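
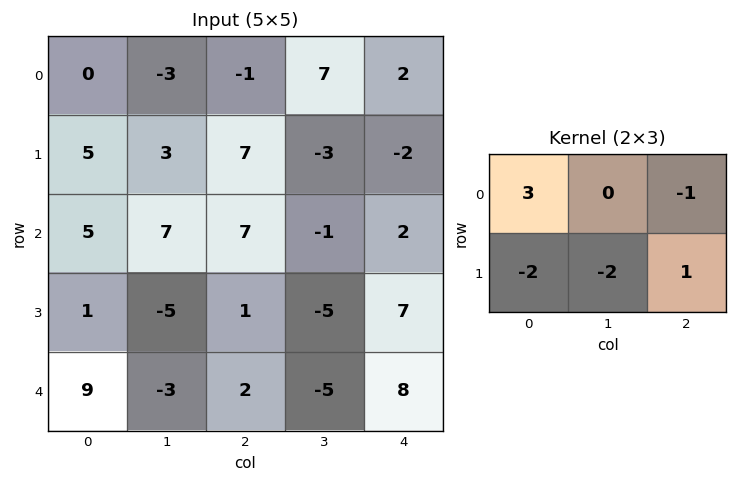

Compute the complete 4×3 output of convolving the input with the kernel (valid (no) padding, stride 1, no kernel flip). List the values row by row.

Output[0,0]: The receptive field on the input at this output position is [0 -3 -1 / 5 3 7]. Elementwise product with the kernel and sum: 0·3 + -1·-1 + 5·-2 + 3·-2 + 7·1.
Output[0,1]: The receptive field on the input at this output position is [-3 -1 7 / 3 7 -3]. Elementwise product with the kernel and sum: -3·3 + 7·-1 + 3·-2 + 7·-2 + -3·1.

-8 -39 -15
-9 -17 13
17 25 34
-8 -13 10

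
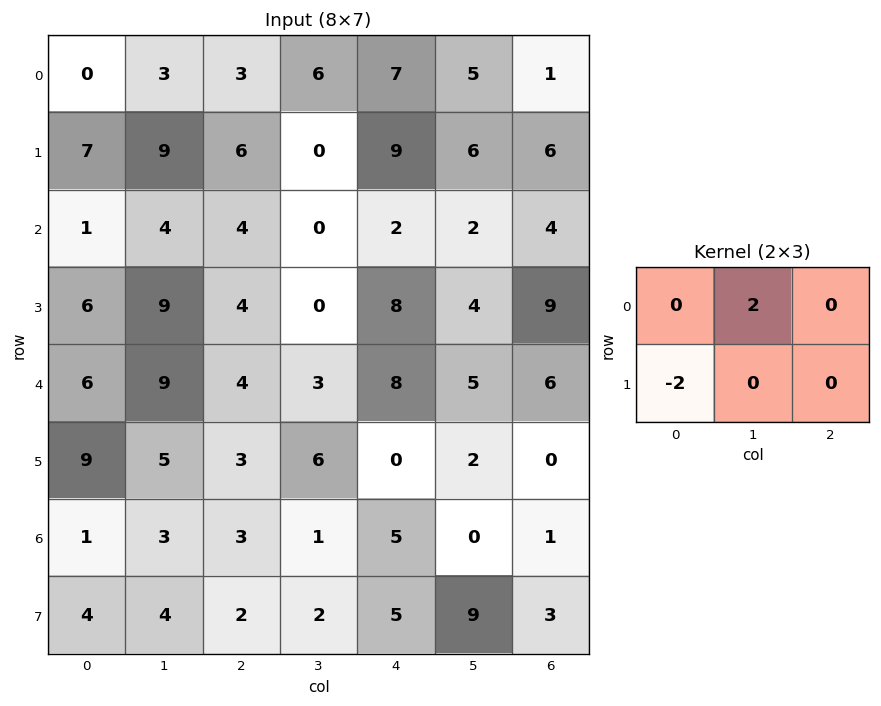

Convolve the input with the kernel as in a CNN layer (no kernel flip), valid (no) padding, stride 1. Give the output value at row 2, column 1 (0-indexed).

The receptive field on the input at this output position is [4 4 0 / 9 4 0]. Elementwise product with the kernel and sum: 4·2 + 9·-2.

-10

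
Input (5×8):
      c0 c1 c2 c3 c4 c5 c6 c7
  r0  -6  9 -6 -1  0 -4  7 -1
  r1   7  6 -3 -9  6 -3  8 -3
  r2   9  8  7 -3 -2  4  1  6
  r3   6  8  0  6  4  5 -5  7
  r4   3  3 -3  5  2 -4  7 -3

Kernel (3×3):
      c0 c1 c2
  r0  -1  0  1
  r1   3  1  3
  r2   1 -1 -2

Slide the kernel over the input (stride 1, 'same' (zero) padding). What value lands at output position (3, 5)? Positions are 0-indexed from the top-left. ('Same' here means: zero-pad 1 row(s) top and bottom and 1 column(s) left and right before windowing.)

The receptive field on the zero-padded input at this output position is [-2 4 1 / 4 5 -5 / 2 -4 7]. Elementwise product with the kernel and sum: -2·-1 + 1·1 + 4·3 + 5·1 + -5·3 + 2·1 + -4·-1 + 7·-2.

-3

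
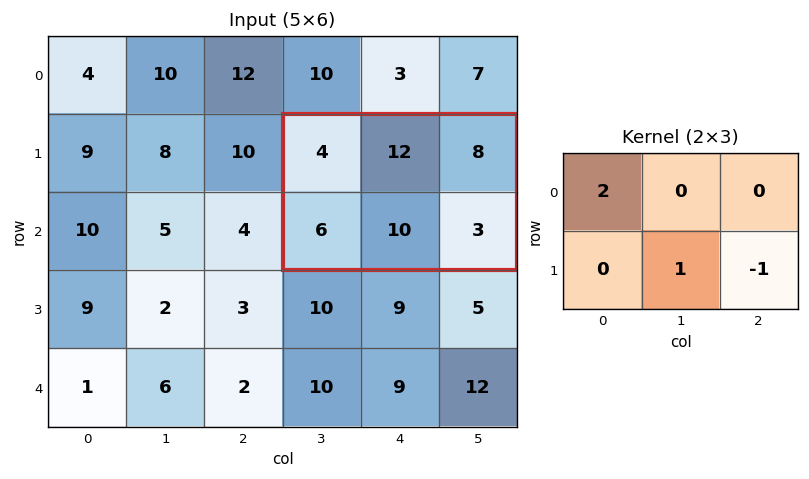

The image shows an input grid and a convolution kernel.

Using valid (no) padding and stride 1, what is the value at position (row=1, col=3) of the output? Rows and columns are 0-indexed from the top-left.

15

The receptive field on the input at this output position is [4 12 8 / 6 10 3]. Elementwise product with the kernel and sum: 4·2 + 10·1 + 3·-1.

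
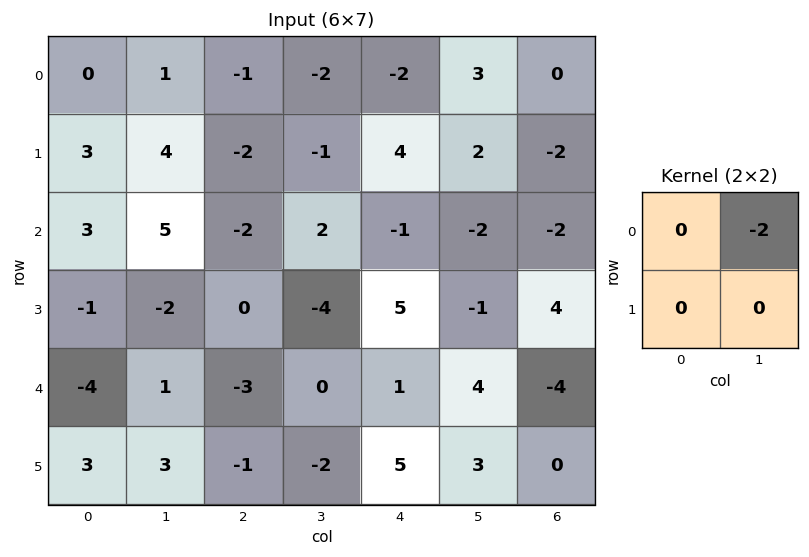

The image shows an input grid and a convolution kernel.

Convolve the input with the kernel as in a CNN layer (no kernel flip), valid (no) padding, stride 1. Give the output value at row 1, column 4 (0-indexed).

The receptive field on the input at this output position is [4 2 / -1 -2]. Elementwise product with the kernel and sum: 2·-2.

-4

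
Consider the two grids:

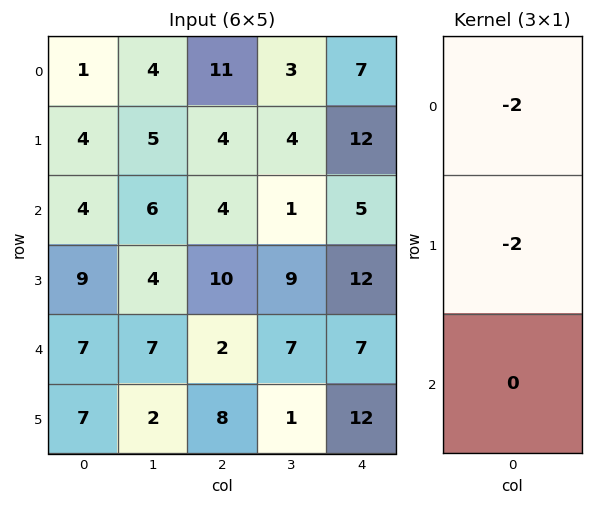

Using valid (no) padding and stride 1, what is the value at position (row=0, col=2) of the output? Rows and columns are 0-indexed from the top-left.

-30

The receptive field on the input at this output position is [11 / 4 / 4]. Elementwise product with the kernel and sum: 11·-2 + 4·-2.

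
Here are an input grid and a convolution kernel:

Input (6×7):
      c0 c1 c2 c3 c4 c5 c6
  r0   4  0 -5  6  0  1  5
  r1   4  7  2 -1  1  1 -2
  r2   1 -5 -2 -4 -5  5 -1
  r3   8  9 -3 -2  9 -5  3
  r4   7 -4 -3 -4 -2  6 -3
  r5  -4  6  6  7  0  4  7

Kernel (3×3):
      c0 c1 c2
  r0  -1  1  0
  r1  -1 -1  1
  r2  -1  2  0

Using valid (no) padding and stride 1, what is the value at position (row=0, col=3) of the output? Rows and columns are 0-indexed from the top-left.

The receptive field on the input at this output position is [6 0 1 / -1 1 1 / -4 -5 5]. Elementwise product with the kernel and sum: 6·-1 + 0·1 + -1·-1 + 1·-1 + 1·1 + -4·-1 + -5·2.

-11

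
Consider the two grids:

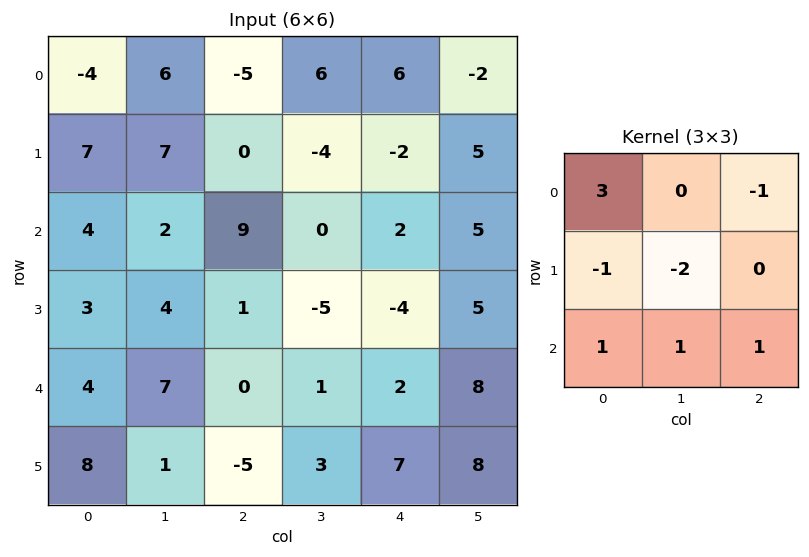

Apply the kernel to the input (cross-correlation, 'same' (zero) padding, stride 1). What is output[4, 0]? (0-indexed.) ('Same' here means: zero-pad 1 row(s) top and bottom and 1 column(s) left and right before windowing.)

-3

The receptive field on the zero-padded input at this output position is [0 3 4 / 0 4 7 / 0 8 1]. Elementwise product with the kernel and sum: 0·3 + 4·-1 + 0·-1 + 4·-2 + 0·1 + 8·1 + 1·1.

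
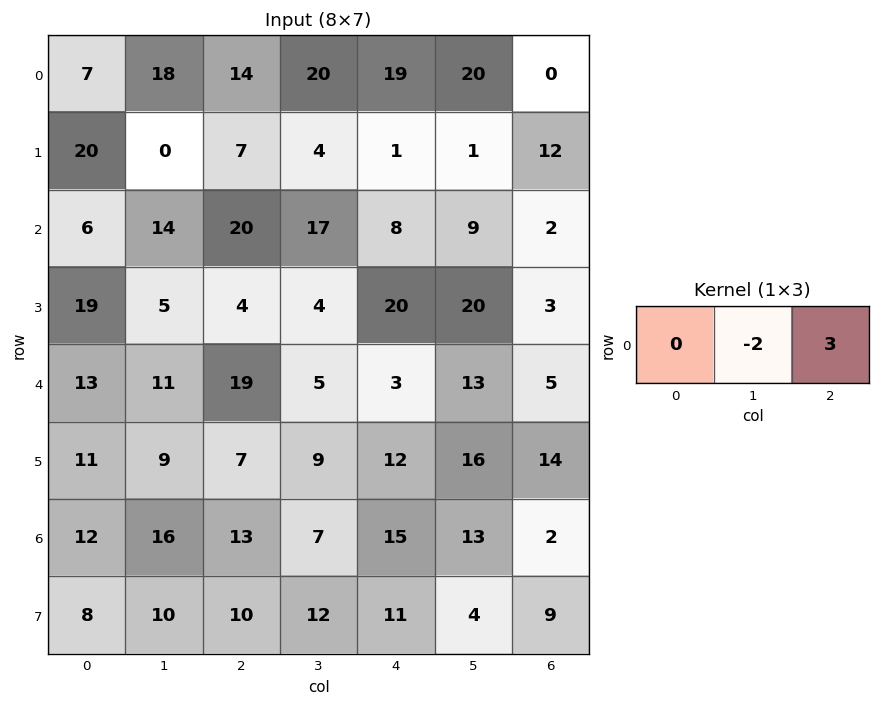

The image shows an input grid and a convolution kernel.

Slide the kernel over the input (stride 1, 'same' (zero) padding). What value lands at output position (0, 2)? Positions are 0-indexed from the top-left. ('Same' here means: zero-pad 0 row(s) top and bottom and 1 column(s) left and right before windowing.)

The receptive field on the zero-padded input at this output position is [18 14 20]. Elementwise product with the kernel and sum: 14·-2 + 20·3.

32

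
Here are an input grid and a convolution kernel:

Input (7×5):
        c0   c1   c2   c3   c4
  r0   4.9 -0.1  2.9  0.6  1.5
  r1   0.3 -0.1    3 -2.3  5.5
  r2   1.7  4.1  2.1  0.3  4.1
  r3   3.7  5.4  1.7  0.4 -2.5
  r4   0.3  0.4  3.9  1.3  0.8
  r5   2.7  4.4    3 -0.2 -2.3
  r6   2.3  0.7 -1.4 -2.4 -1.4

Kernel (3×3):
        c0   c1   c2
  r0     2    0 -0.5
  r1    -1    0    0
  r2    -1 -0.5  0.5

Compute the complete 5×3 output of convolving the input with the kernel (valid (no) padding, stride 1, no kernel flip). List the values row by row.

Output[0,0]: The receptive field on the input at this output position is [4.9 -0.1 2.9 / 0.3 -0.1 3 / 1.7 4.1 2.1]. Elementwise product with the kernel and sum: 4.9·2 + 2.9·-0.5 + 0.3·-1 + 1.7·-1 + 4.1·-0.5 + 2.1·0.5.

5.35 -5.4 1.85
-8.15 -9.2 -2
0.1 0.95 -3.7
2.85 4.2 -3.3
-7.4 -5.45 6.3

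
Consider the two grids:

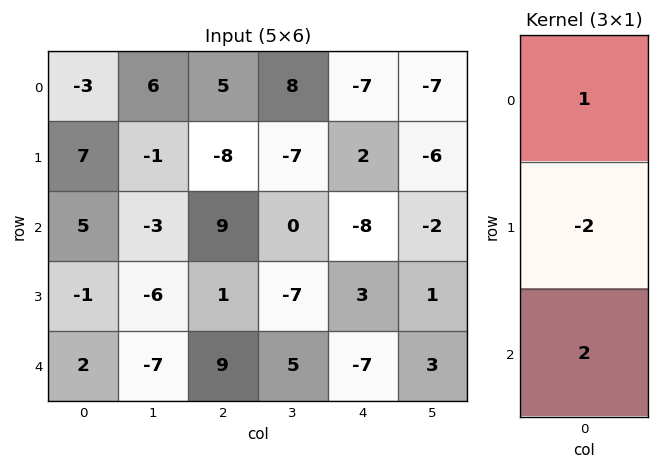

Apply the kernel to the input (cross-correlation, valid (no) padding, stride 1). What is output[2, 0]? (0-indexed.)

11

The receptive field on the input at this output position is [5 / -1 / 2]. Elementwise product with the kernel and sum: 5·1 + -1·-2 + 2·2.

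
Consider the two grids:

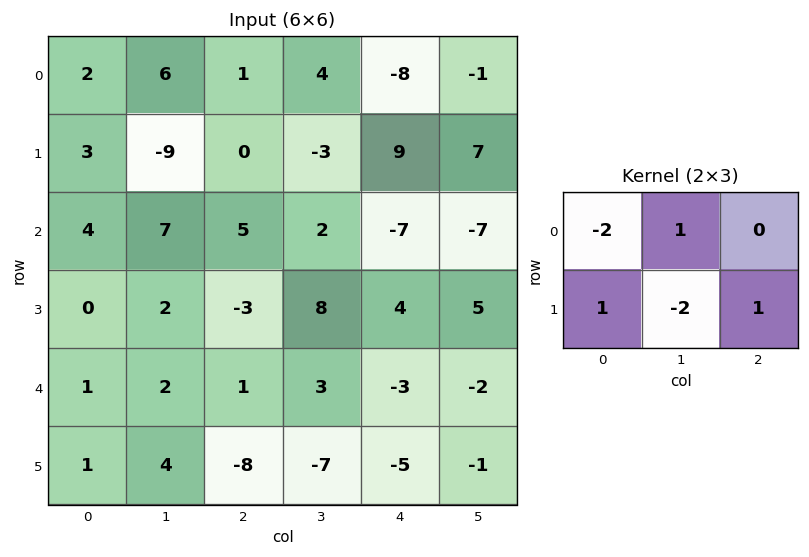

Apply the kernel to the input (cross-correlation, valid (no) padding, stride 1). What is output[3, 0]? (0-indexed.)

The receptive field on the input at this output position is [0 2 -3 / 1 2 1]. Elementwise product with the kernel and sum: 0·-2 + 2·1 + 1·1 + 2·-2 + 1·1.

0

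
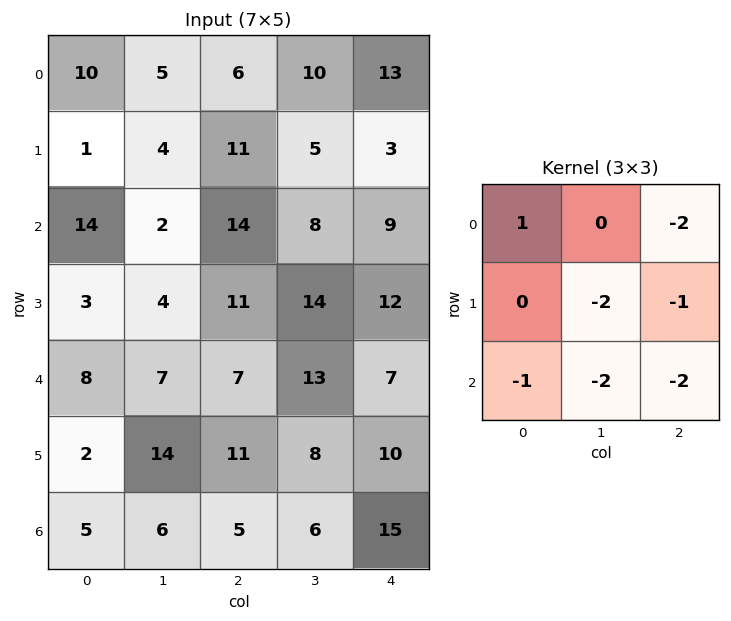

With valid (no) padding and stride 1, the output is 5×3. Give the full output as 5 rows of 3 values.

Output[0,0]: The receptive field on the input at this output position is [10 5 6 / 1 4 11 / 14 2 14]. Elementwise product with the kernel and sum: 10·1 + 6·-2 + 4·-2 + 11·-1 + 14·-1 + 2·-2 + 14·-2.
Output[0,1]: The receptive field on the input at this output position is [5 6 10 / 4 11 5 / 2 14 8]. Elementwise product with the kernel and sum: 5·1 + 10·-2 + 11·-2 + 5·-1 + 2·-1 + 14·-2 + 8·-2.

-67 -88 -81
-72 -96 -83
-69 -97 -91
-92 -103 -93
-72 -77 -80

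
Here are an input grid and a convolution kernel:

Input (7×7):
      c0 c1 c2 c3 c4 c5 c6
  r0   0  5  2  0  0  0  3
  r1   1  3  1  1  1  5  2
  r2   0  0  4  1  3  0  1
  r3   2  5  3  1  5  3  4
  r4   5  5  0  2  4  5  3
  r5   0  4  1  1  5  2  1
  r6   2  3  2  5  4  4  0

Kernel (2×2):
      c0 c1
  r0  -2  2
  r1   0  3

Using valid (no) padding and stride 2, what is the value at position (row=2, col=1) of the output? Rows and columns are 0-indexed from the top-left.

7

The receptive field on the input at this output position is [0 2 / 1 1]. Elementwise product with the kernel and sum: 0·-2 + 2·2 + 1·3.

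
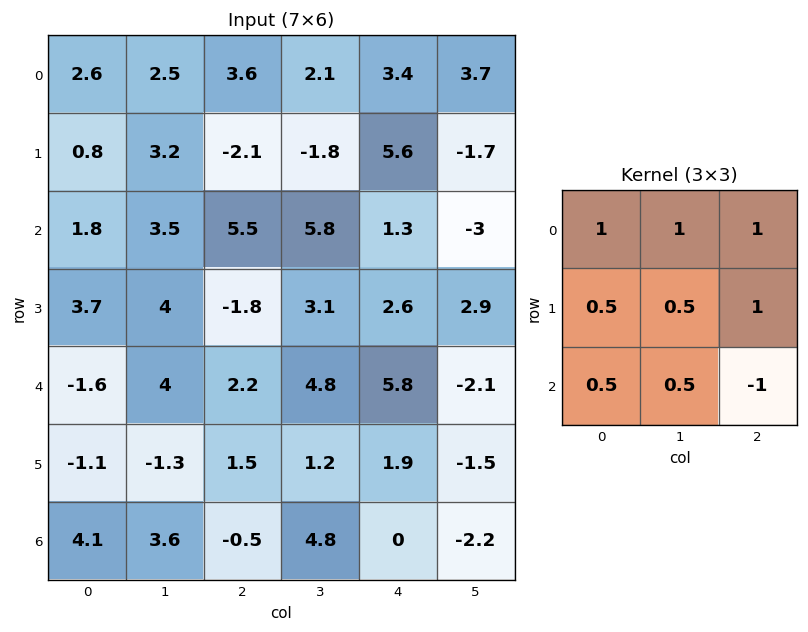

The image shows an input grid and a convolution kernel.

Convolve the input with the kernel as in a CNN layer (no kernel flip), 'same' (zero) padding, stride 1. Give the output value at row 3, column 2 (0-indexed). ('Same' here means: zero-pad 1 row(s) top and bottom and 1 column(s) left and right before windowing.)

The receptive field on the zero-padded input at this output position is [3.5 5.5 5.8 / 4 -1.8 3.1 / 4 2.2 4.8]. Elementwise product with the kernel and sum: 3.5·1 + 5.5·1 + 5.8·1 + 4·0.5 + -1.8·0.5 + 3.1·1 + 4·0.5 + 2.2·0.5 + 4.8·-1.

17.3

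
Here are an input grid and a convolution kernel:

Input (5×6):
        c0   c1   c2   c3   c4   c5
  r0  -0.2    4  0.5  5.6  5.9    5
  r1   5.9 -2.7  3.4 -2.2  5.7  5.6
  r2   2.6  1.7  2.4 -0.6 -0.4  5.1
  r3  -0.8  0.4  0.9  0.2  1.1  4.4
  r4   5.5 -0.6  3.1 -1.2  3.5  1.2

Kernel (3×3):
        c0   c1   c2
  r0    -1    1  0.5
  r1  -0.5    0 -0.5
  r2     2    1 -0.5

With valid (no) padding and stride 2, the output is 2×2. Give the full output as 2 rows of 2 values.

5.5 7.9
9.1 -0.95

Output[0,0]: The receptive field on the input at this output position is [-0.2 4 0.5 / 5.9 -2.7 3.4 / 2.6 1.7 2.4]. Elementwise product with the kernel and sum: -0.2·-1 + 4·1 + 0.5·0.5 + 5.9·-0.5 + 3.4·-0.5 + 2.6·2 + 1.7·1 + 2.4·-0.5.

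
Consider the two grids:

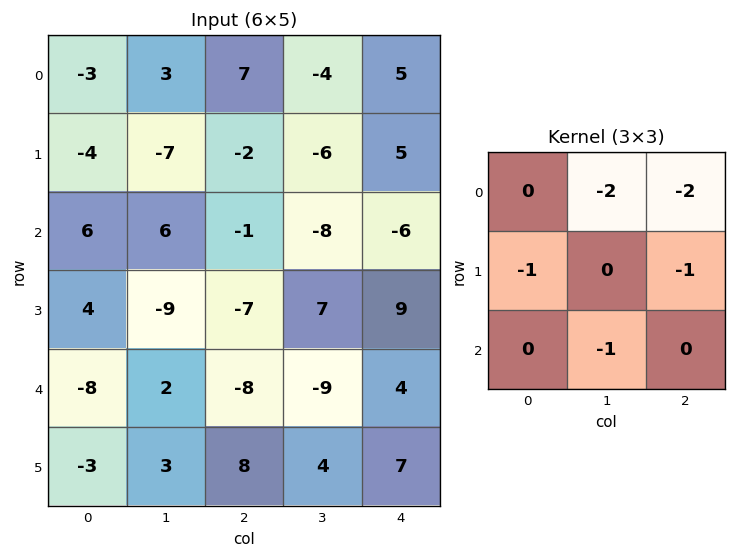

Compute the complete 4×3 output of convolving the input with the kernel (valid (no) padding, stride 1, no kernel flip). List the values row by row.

-20 8 3
22 25 2
-9 28 35
45 -1 -32

Output[0,0]: The receptive field on the input at this output position is [-3 3 7 / -4 -7 -2 / 6 6 -1]. Elementwise product with the kernel and sum: 3·-2 + 7·-2 + -4·-1 + -2·-1 + 6·-1.
Output[0,1]: The receptive field on the input at this output position is [3 7 -4 / -7 -2 -6 / 6 -1 -8]. Elementwise product with the kernel and sum: 7·-2 + -4·-2 + -7·-1 + -6·-1 + -1·-1.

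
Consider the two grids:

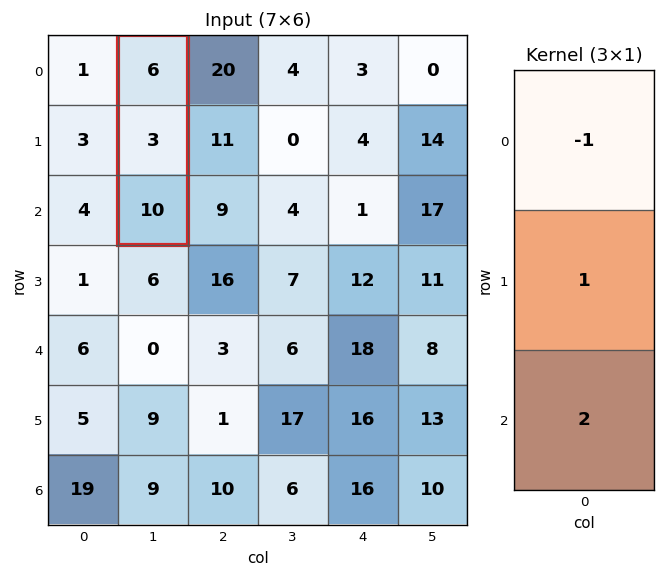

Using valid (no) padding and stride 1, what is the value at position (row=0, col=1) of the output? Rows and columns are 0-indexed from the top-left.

17

The receptive field on the input at this output position is [6 / 3 / 10]. Elementwise product with the kernel and sum: 6·-1 + 3·1 + 10·2.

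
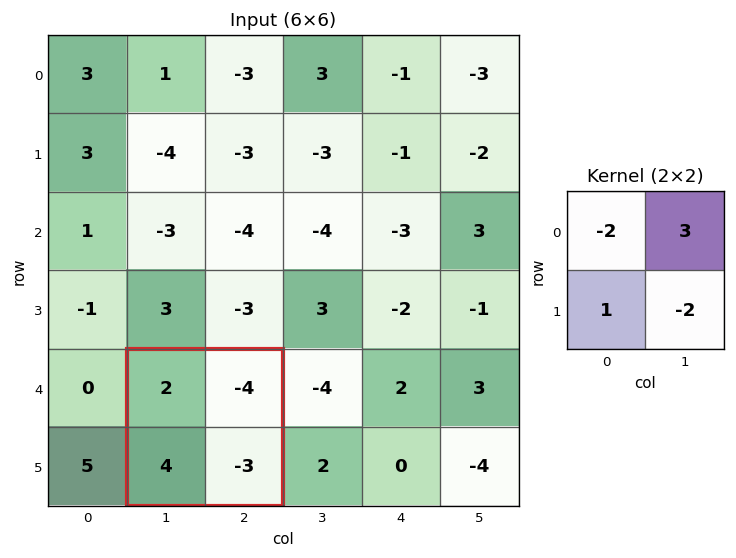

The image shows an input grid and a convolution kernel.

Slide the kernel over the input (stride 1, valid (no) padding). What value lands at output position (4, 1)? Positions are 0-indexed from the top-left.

-6

The receptive field on the input at this output position is [2 -4 / 4 -3]. Elementwise product with the kernel and sum: 2·-2 + -4·3 + 4·1 + -3·-2.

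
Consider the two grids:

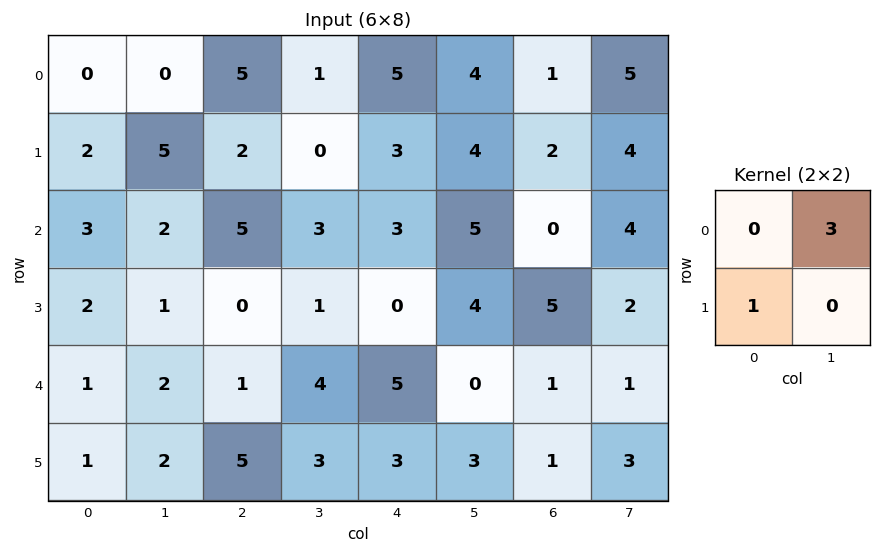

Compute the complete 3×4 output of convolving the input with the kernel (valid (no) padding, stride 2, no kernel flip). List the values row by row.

2 5 15 17
8 9 15 17
7 17 3 4

Output[0,0]: The receptive field on the input at this output position is [0 0 / 2 5]. Elementwise product with the kernel and sum: 0·3 + 2·1.
Output[0,1]: The receptive field on the input at this output position is [5 1 / 2 0]. Elementwise product with the kernel and sum: 1·3 + 2·1.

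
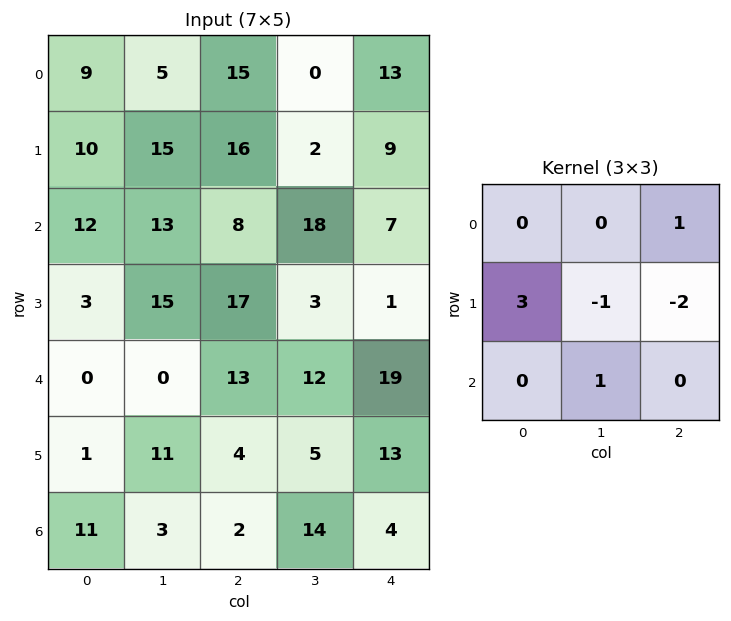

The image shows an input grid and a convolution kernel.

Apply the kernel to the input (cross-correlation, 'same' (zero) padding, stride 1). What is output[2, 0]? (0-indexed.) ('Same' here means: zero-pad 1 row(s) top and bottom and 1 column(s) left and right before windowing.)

The receptive field on the zero-padded input at this output position is [0 10 15 / 0 12 13 / 0 3 15]. Elementwise product with the kernel and sum: 15·1 + 0·3 + 12·-1 + 13·-2 + 3·1.

-20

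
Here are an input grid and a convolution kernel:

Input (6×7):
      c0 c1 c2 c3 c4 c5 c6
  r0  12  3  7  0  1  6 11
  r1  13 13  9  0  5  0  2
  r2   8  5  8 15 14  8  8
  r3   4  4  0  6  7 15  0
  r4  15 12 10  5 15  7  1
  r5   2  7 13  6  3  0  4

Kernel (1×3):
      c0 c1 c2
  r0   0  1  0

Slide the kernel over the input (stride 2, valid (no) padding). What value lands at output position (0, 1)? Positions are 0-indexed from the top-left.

The receptive field on the input at this output position is [7 0 1]. Elementwise product with the kernel and sum: 0·1.

0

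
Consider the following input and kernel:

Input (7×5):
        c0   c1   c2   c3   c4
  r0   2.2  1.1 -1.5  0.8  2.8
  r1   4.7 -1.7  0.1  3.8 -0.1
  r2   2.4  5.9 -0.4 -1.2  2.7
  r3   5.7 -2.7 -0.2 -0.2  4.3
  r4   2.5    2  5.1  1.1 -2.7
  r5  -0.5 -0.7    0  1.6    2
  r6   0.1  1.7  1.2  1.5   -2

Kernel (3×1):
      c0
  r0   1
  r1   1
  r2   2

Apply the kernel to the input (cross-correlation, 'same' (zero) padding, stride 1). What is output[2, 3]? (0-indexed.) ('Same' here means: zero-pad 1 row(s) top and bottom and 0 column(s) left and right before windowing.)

The receptive field on the zero-padded input at this output position is [3.8 / -1.2 / -0.2]. Elementwise product with the kernel and sum: 3.8·1 + -1.2·1 + -0.2·2.

2.2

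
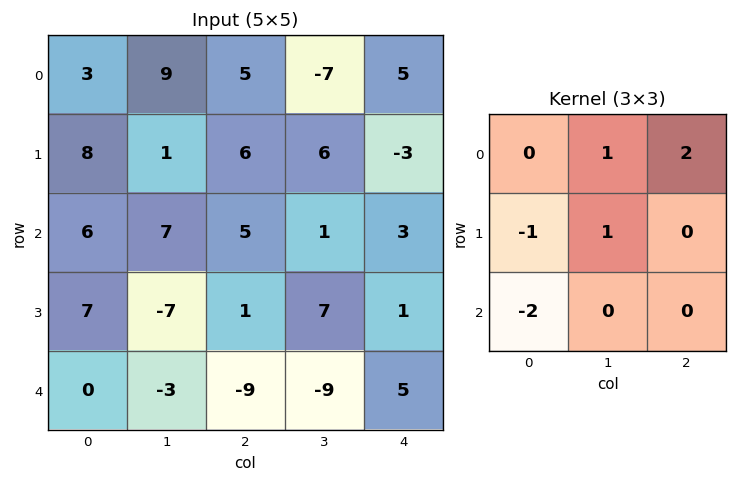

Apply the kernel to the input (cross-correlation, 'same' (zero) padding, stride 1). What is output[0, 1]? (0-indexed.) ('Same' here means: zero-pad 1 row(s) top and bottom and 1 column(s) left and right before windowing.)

-10

The receptive field on the zero-padded input at this output position is [0 0 0 / 3 9 5 / 8 1 6]. Elementwise product with the kernel and sum: 0·1 + 0·2 + 3·-1 + 9·1 + 8·-2.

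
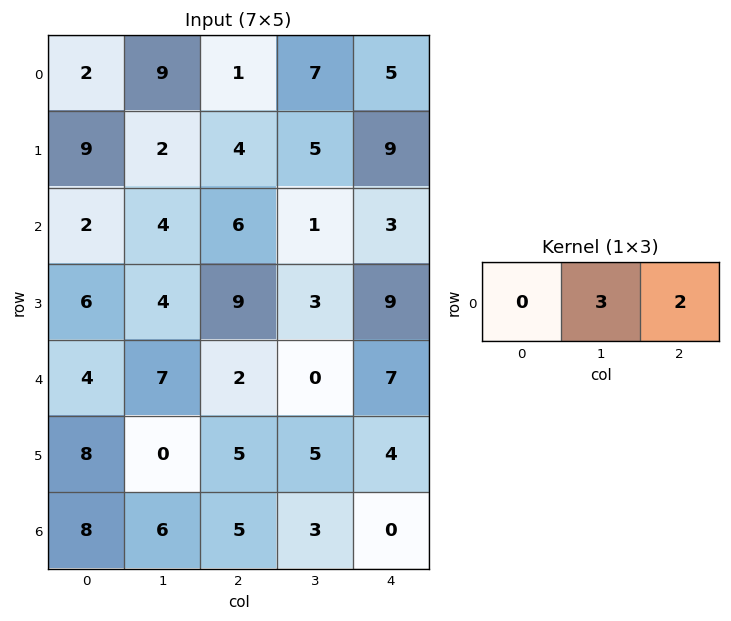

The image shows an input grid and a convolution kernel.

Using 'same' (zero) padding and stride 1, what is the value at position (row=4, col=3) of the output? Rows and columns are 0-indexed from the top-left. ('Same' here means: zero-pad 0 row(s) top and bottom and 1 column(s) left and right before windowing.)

14

The receptive field on the zero-padded input at this output position is [2 0 7]. Elementwise product with the kernel and sum: 0·3 + 7·2.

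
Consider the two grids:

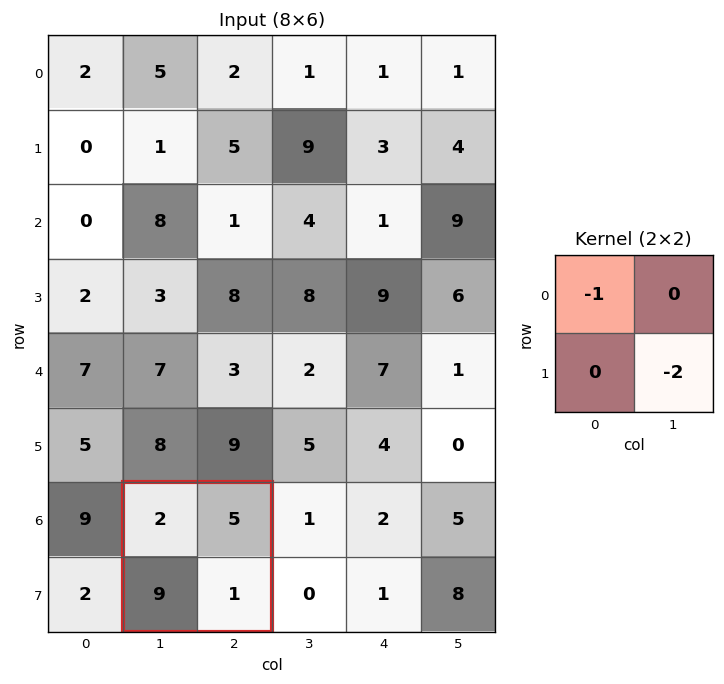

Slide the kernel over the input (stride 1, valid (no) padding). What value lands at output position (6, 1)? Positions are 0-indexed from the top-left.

-4

The receptive field on the input at this output position is [2 5 / 9 1]. Elementwise product with the kernel and sum: 2·-1 + 1·-2.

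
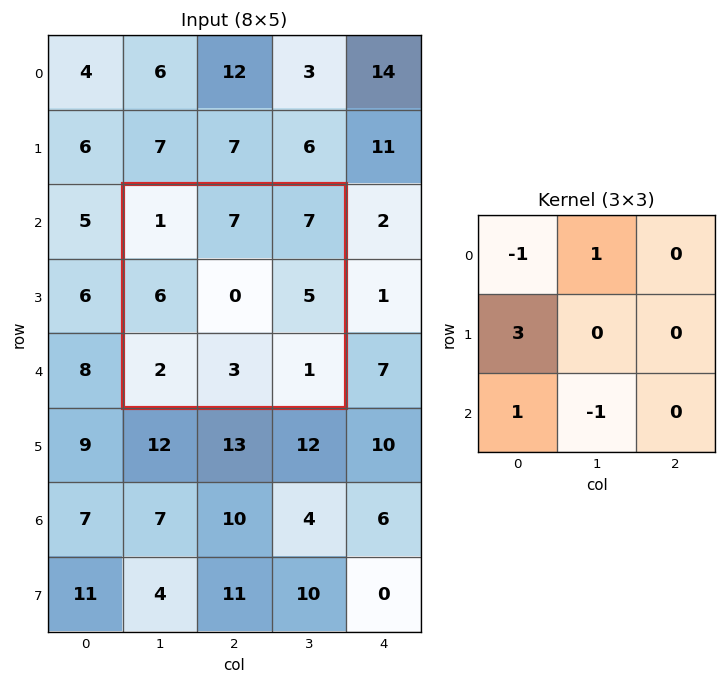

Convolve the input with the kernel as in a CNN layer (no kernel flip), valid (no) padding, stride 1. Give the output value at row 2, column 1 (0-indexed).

The receptive field on the input at this output position is [1 7 7 / 6 0 5 / 2 3 1]. Elementwise product with the kernel and sum: 1·-1 + 7·1 + 6·3 + 2·1 + 3·-1.

23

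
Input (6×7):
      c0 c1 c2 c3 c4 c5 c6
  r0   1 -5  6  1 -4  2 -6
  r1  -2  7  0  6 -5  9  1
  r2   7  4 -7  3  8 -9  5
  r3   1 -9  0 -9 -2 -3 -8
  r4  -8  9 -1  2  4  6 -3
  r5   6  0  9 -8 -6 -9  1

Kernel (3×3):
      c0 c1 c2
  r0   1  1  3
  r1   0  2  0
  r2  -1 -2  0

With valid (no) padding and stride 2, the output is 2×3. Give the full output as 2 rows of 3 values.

13 8 8
-38 -1 -8

Output[0,0]: The receptive field on the input at this output position is [1 -5 6 / -2 7 0 / 7 4 -7]. Elementwise product with the kernel and sum: 1·1 + -5·1 + 6·3 + 7·2 + 7·-1 + 4·-2.
Output[0,1]: The receptive field on the input at this output position is [6 1 -4 / 0 6 -5 / -7 3 8]. Elementwise product with the kernel and sum: 6·1 + 1·1 + -4·3 + 6·2 + -7·-1 + 3·-2.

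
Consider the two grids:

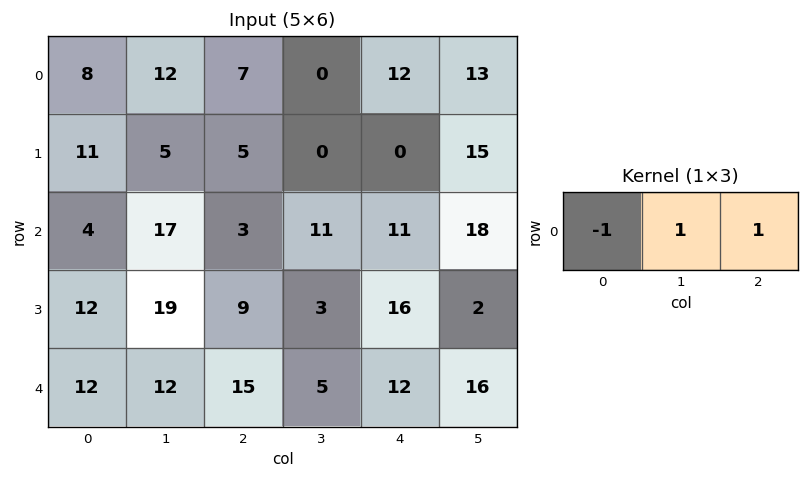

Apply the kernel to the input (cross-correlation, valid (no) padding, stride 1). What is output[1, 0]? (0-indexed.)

-1

The receptive field on the input at this output position is [11 5 5]. Elementwise product with the kernel and sum: 11·-1 + 5·1 + 5·1.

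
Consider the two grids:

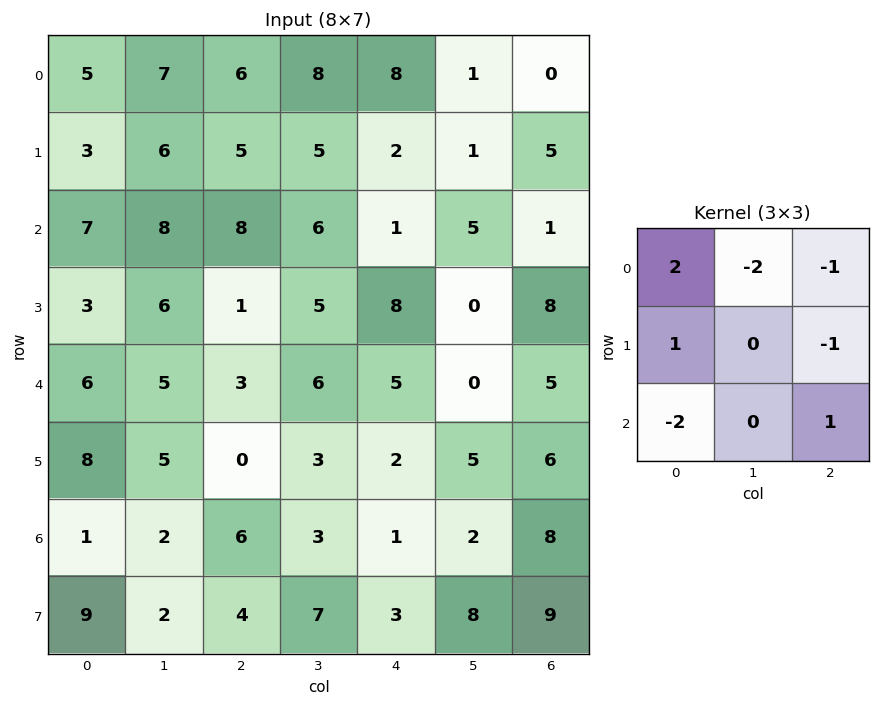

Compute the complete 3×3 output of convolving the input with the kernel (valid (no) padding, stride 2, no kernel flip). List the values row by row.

Output[0,0]: The receptive field on the input at this output position is [5 7 6 / 3 6 5 / 7 8 8]. Elementwise product with the kernel and sum: 5·2 + 7·-2 + 6·-1 + 3·1 + 5·-1 + 7·-2 + 8·1.

-18 -24 10
-17 -5 -14
11 -24 7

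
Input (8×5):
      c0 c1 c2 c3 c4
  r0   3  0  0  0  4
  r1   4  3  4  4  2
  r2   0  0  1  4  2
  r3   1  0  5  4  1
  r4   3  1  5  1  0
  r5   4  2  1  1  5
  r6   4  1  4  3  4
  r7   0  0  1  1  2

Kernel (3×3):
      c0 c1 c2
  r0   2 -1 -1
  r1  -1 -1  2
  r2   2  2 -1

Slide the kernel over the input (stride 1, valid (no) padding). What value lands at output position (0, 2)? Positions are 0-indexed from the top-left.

0

The receptive field on the input at this output position is [0 0 4 / 4 4 2 / 1 4 2]. Elementwise product with the kernel and sum: 0·2 + 0·-1 + 4·-1 + 4·-1 + 4·-1 + 2·2 + 1·2 + 4·2 + 2·-1.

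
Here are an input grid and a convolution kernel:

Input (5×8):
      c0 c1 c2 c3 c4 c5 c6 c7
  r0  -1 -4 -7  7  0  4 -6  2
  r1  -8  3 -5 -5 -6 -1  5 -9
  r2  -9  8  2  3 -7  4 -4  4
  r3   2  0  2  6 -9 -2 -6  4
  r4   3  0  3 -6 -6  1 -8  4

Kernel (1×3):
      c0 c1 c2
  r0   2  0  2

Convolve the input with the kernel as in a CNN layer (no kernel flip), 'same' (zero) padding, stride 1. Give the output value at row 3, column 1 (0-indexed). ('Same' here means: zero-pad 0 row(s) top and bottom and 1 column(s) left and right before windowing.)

8

The receptive field on the zero-padded input at this output position is [2 0 2]. Elementwise product with the kernel and sum: 2·2 + 2·2.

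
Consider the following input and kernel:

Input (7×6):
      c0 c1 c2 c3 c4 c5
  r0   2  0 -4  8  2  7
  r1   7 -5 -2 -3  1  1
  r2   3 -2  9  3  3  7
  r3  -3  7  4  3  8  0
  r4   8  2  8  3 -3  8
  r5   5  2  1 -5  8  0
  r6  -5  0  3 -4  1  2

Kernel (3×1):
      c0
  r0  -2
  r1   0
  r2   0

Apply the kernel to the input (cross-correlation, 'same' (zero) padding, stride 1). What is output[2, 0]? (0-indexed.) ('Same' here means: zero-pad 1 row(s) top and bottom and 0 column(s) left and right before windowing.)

-14

The receptive field on the zero-padded input at this output position is [7 / 3 / -3]. Elementwise product with the kernel and sum: 7·-2.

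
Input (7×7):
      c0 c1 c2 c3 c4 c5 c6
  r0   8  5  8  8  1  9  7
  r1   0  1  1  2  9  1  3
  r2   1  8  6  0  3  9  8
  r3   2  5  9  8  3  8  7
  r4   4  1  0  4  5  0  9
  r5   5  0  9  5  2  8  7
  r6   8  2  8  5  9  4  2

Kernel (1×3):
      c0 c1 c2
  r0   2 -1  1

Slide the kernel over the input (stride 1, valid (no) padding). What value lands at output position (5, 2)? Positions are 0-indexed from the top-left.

15

The receptive field on the input at this output position is [9 5 2]. Elementwise product with the kernel and sum: 9·2 + 5·-1 + 2·1.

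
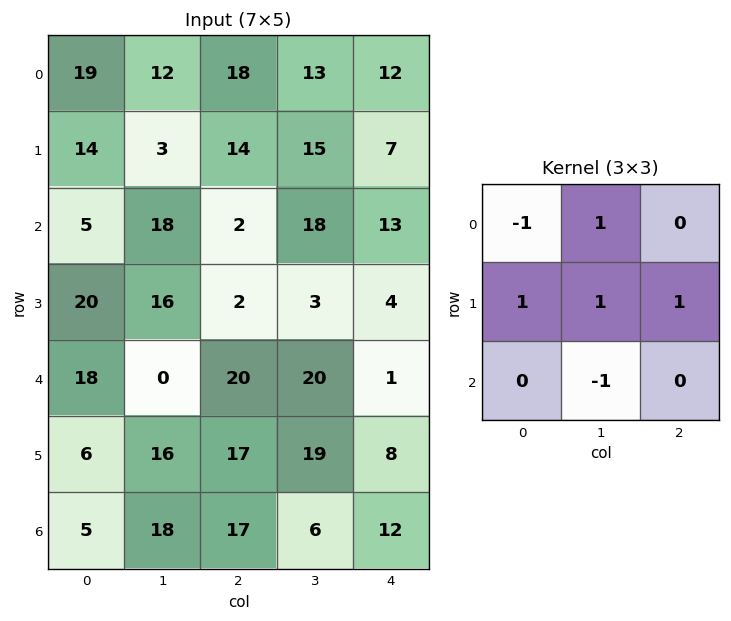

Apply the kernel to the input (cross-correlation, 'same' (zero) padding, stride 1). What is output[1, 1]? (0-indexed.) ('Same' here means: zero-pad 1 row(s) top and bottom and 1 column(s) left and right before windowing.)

6

The receptive field on the zero-padded input at this output position is [19 12 18 / 14 3 14 / 5 18 2]. Elementwise product with the kernel and sum: 19·-1 + 12·1 + 14·1 + 3·1 + 14·1 + 18·-1.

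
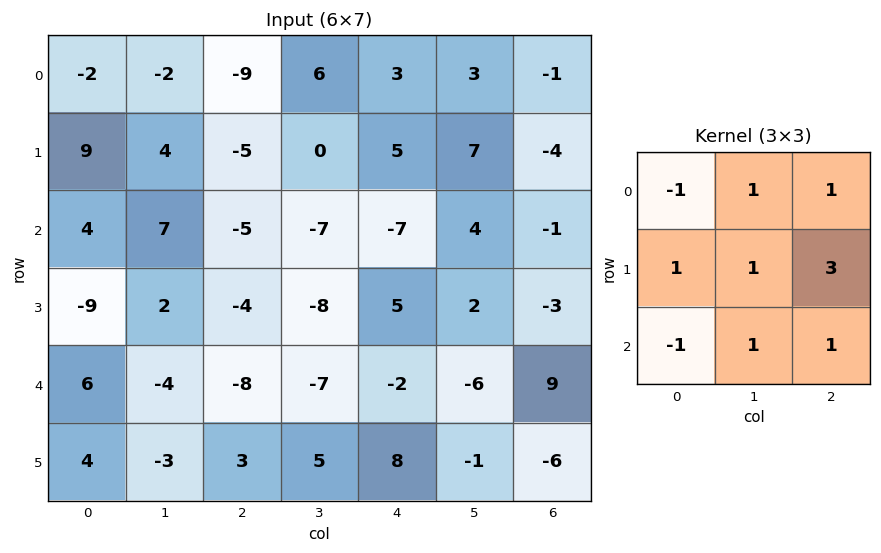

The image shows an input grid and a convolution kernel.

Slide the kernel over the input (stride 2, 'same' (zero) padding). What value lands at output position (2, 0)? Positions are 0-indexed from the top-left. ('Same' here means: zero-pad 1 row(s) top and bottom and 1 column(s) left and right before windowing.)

-12

The receptive field on the zero-padded input at this output position is [0 -9 2 / 0 6 -4 / 0 4 -3]. Elementwise product with the kernel and sum: 0·-1 + -9·1 + 2·1 + 0·1 + 6·1 + -4·3 + 0·-1 + 4·1 + -3·1.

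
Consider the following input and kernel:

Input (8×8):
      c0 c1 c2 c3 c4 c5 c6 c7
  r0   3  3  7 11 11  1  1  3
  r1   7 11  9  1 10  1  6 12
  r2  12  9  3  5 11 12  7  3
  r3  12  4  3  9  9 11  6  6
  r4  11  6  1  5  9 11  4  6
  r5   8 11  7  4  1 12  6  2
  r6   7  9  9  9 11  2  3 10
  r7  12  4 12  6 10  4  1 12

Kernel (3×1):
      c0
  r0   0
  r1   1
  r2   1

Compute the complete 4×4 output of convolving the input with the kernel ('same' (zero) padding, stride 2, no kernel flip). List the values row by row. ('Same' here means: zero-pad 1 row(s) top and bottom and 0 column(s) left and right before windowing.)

10 16 21 7
24 6 20 13
19 8 10 10
19 21 21 4

Output[0,0]: The receptive field on the zero-padded input at this output position is [0 / 3 / 7]. Elementwise product with the kernel and sum: 3·1 + 7·1.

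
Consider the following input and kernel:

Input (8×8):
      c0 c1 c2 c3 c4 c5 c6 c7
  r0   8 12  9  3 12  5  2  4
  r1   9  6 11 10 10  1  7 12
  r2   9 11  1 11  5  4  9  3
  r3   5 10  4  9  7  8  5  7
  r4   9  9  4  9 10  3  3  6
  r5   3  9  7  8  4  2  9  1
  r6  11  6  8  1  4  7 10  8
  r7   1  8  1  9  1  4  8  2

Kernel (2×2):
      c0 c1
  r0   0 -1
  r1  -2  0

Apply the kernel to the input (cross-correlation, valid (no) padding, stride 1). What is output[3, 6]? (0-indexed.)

-13

The receptive field on the input at this output position is [5 7 / 3 6]. Elementwise product with the kernel and sum: 7·-1 + 3·-2.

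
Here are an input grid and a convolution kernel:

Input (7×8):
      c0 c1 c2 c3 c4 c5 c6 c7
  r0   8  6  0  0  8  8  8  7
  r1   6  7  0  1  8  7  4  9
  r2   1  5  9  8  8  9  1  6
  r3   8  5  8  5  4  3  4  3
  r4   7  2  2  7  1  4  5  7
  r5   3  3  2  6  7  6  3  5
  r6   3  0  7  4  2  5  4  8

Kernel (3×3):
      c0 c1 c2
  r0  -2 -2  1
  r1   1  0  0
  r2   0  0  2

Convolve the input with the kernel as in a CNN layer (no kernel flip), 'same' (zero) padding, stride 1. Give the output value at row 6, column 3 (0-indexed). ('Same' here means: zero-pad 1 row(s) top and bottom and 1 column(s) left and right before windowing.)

The receptive field on the zero-padded input at this output position is [2 6 7 / 7 4 2 / 0 0 0]. Elementwise product with the kernel and sum: 2·-2 + 6·-2 + 7·1 + 7·1 + 0·2.

-2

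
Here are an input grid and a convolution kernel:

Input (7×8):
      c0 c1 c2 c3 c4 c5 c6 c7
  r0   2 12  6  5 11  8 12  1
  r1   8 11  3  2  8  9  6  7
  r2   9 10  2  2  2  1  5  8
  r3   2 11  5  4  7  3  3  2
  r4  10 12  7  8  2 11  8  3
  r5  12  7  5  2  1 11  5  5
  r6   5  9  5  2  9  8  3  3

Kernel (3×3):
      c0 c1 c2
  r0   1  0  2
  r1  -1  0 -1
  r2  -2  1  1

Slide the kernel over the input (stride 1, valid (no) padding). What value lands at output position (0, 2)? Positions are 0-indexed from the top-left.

The receptive field on the input at this output position is [6 5 11 / 3 2 8 / 2 2 2]. Elementwise product with the kernel and sum: 6·1 + 11·2 + 3·-1 + 8·-1 + 2·-2 + 2·1 + 2·1.

17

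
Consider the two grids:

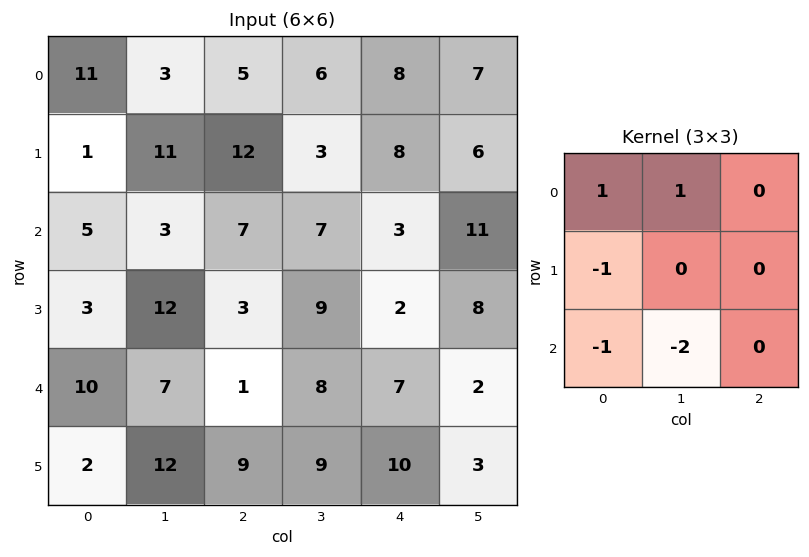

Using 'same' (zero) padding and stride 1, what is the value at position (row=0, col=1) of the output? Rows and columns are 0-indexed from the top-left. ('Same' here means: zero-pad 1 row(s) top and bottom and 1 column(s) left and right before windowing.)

-34

The receptive field on the zero-padded input at this output position is [0 0 0 / 11 3 5 / 1 11 12]. Elementwise product with the kernel and sum: 0·1 + 0·1 + 11·-1 + 1·-1 + 11·-2.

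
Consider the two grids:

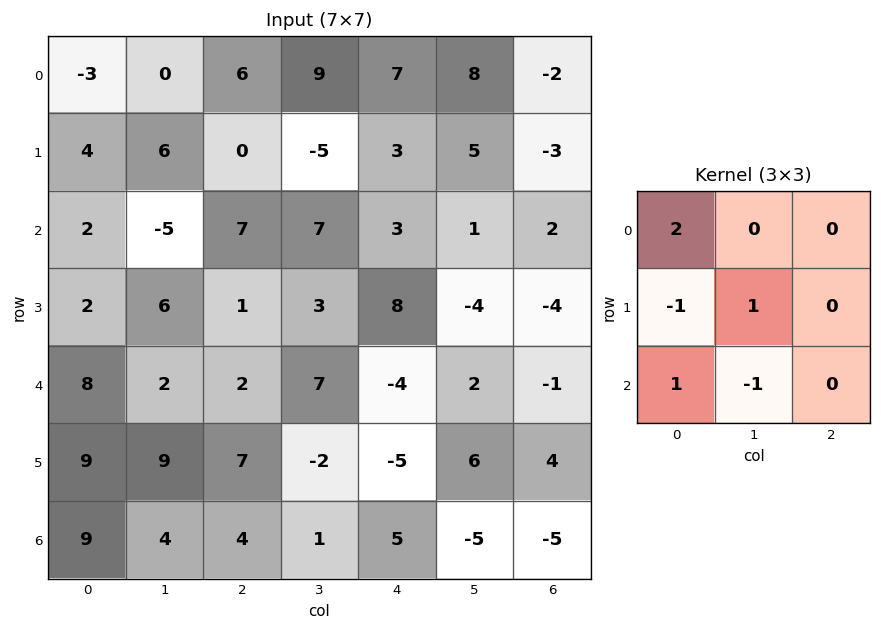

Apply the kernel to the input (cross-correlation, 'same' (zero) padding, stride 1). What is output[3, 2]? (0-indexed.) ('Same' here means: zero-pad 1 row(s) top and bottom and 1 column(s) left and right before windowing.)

The receptive field on the zero-padded input at this output position is [-5 7 7 / 6 1 3 / 2 2 7]. Elementwise product with the kernel and sum: -5·2 + 6·-1 + 1·1 + 2·1 + 2·-1.

-15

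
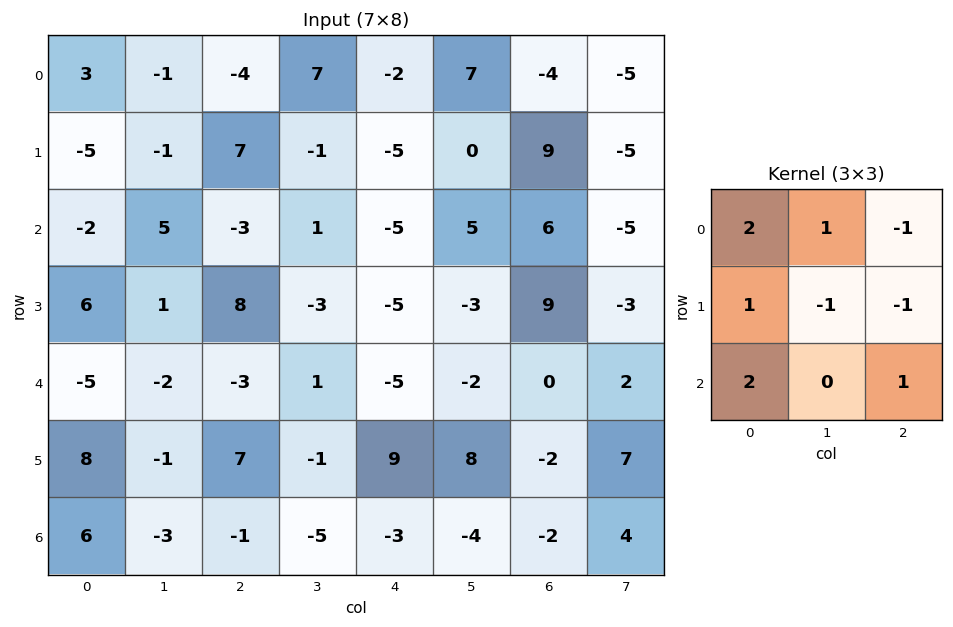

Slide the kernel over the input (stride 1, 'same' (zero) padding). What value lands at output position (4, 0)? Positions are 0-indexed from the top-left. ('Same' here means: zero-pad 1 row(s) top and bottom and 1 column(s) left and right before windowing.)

11

The receptive field on the zero-padded input at this output position is [0 6 1 / 0 -5 -2 / 0 8 -1]. Elementwise product with the kernel and sum: 0·2 + 6·1 + 1·-1 + 0·1 + -5·-1 + -2·-1 + 0·2 + -1·1.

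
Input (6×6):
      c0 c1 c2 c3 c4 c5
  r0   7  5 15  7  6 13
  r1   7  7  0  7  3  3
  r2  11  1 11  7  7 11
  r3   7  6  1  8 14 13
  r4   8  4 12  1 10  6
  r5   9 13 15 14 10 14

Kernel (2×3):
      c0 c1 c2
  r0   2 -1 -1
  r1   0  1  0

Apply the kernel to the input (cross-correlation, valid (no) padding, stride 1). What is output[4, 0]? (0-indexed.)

The receptive field on the input at this output position is [8 4 12 / 9 13 15]. Elementwise product with the kernel and sum: 8·2 + 4·-1 + 12·-1 + 13·1.

13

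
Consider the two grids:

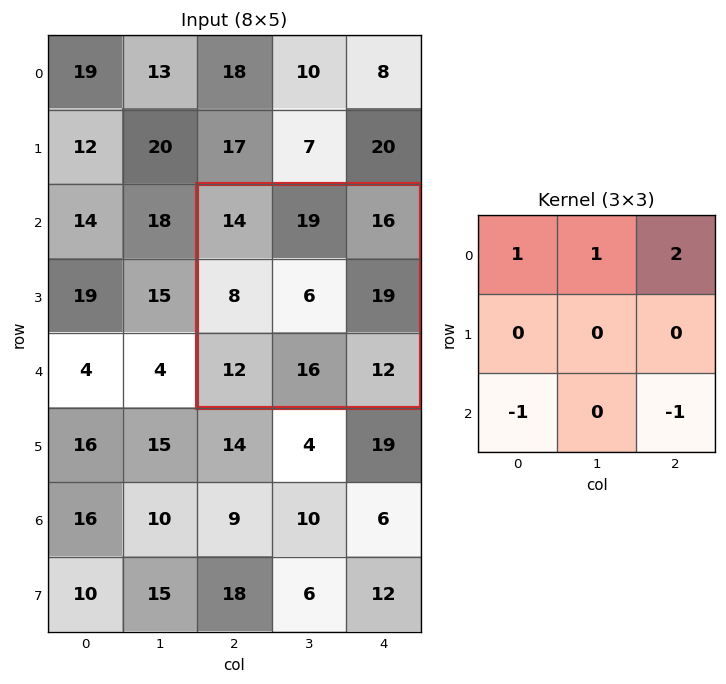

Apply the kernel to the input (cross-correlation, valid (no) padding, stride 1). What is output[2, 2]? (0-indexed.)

The receptive field on the input at this output position is [14 19 16 / 8 6 19 / 12 16 12]. Elementwise product with the kernel and sum: 14·1 + 19·1 + 16·2 + 12·-1 + 12·-1.

41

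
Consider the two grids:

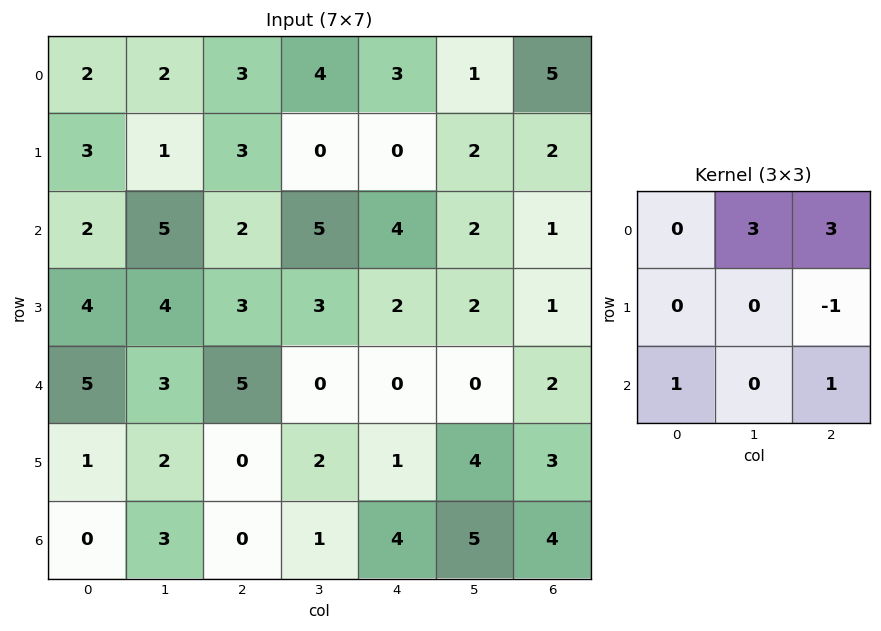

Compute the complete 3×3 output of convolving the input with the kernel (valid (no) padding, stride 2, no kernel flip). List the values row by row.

Output[0,0]: The receptive field on the input at this output position is [2 2 3 / 3 1 3 / 2 5 2]. Elementwise product with the kernel and sum: 2·3 + 3·3 + 3·-1 + 2·1 + 2·1.
Output[0,1]: The receptive field on the input at this output position is [3 4 3 / 3 0 0 / 2 5 4]. Elementwise product with the kernel and sum: 4·3 + 3·3 + 0·-1 + 2·1 + 4·1.

16 27 21
28 30 10
24 3 11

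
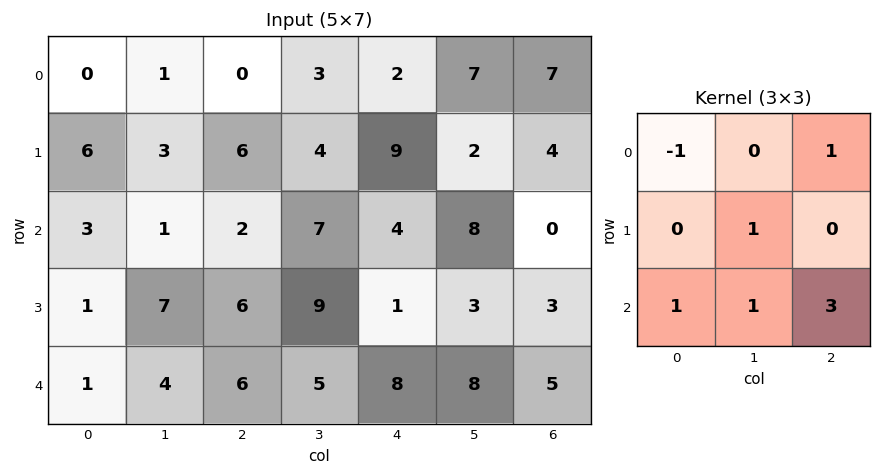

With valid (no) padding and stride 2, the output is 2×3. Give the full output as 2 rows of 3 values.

Output[0,0]: The receptive field on the input at this output position is [0 1 0 / 6 3 6 / 3 1 2]. Elementwise product with the kernel and sum: 0·-1 + 0·1 + 3·1 + 3·1 + 1·1 + 2·3.

13 27 19
29 46 30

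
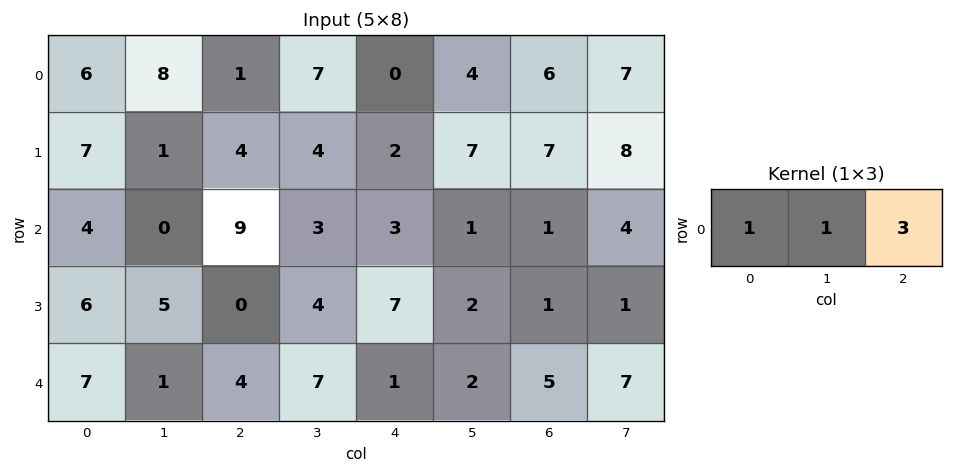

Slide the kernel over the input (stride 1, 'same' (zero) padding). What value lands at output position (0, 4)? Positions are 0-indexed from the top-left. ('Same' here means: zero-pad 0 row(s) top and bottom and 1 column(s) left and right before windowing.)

The receptive field on the zero-padded input at this output position is [7 0 4]. Elementwise product with the kernel and sum: 7·1 + 0·1 + 4·3.

19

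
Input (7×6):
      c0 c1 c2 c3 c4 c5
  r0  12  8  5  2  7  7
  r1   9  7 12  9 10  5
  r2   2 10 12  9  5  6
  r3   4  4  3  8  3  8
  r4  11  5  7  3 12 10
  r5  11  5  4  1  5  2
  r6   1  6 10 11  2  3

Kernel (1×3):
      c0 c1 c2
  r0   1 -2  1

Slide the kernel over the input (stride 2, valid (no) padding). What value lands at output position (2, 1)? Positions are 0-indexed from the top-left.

13

The receptive field on the input at this output position is [7 3 12]. Elementwise product with the kernel and sum: 7·1 + 3·-2 + 12·1.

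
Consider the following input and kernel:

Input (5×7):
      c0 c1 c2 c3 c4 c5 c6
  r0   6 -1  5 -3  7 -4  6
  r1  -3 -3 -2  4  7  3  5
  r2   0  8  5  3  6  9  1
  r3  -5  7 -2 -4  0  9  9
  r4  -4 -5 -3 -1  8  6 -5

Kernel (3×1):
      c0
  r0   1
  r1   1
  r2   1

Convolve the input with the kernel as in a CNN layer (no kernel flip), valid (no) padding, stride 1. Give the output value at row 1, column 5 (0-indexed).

The receptive field on the input at this output position is [3 / 9 / 9]. Elementwise product with the kernel and sum: 3·1 + 9·1 + 9·1.

21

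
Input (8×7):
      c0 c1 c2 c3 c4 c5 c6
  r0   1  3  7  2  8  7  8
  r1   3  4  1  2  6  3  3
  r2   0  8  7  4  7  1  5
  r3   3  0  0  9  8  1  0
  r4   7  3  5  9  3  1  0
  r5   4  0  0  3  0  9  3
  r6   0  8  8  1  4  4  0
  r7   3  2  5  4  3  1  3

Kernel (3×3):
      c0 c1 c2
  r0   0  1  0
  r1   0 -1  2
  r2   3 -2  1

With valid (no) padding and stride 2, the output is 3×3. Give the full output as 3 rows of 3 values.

Output[0,0]: The receptive field on the input at this output position is [1 3 7 / 3 4 1 / 0 8 7]. Elementwise product with the kernel and sum: 3·1 + 4·-1 + 1·2 + 0·3 + 8·-2 + 7·1.

-8 32 34
28 11 7
-5 32 2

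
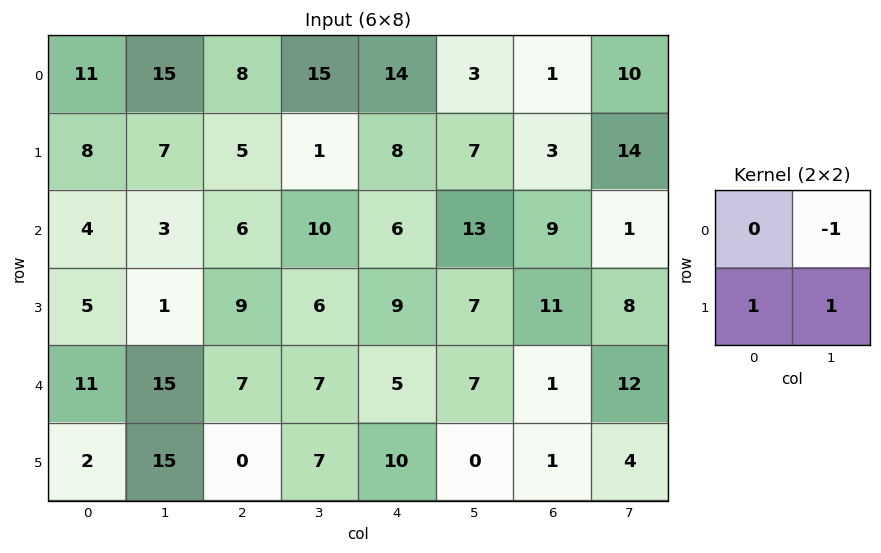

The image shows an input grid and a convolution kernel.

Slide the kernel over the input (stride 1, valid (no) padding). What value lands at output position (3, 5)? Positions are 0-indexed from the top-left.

-3

The receptive field on the input at this output position is [7 11 / 7 1]. Elementwise product with the kernel and sum: 11·-1 + 7·1 + 1·1.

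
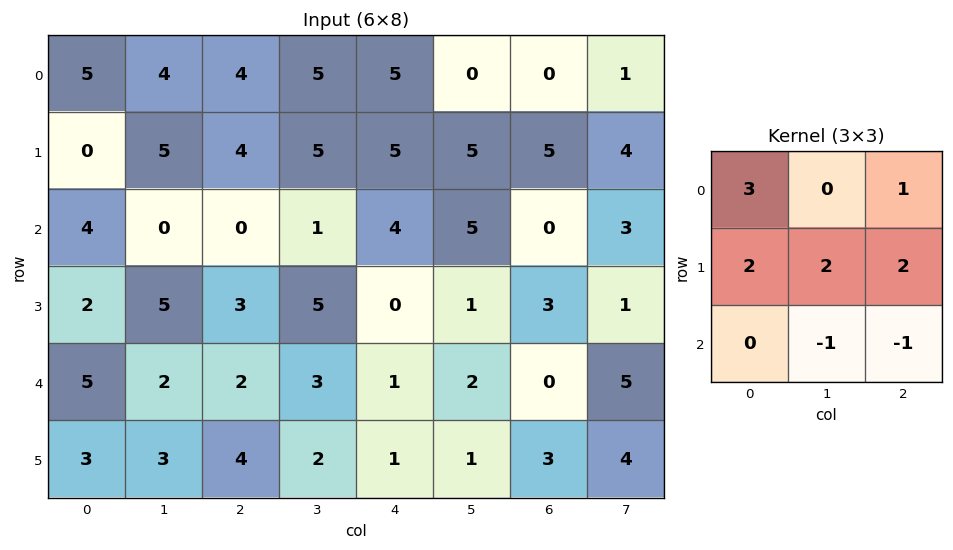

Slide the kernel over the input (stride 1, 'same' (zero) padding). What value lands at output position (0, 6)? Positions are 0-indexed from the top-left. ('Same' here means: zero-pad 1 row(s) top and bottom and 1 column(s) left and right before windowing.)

The receptive field on the zero-padded input at this output position is [0 0 0 / 0 0 1 / 5 5 4]. Elementwise product with the kernel and sum: 0·3 + 0·1 + 0·2 + 0·2 + 1·2 + 5·-1 + 4·-1.

-7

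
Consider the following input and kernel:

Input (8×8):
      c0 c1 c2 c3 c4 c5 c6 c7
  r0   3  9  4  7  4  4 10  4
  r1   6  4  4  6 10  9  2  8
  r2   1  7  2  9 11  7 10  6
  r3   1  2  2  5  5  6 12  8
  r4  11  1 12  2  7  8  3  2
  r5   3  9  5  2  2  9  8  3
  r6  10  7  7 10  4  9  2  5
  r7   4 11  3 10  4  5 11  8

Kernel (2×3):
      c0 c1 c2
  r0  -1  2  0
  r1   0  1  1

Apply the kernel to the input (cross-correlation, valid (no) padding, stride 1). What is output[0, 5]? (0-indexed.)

26

The receptive field on the input at this output position is [4 10 4 / 9 2 8]. Elementwise product with the kernel and sum: 4·-1 + 10·2 + 2·1 + 8·1.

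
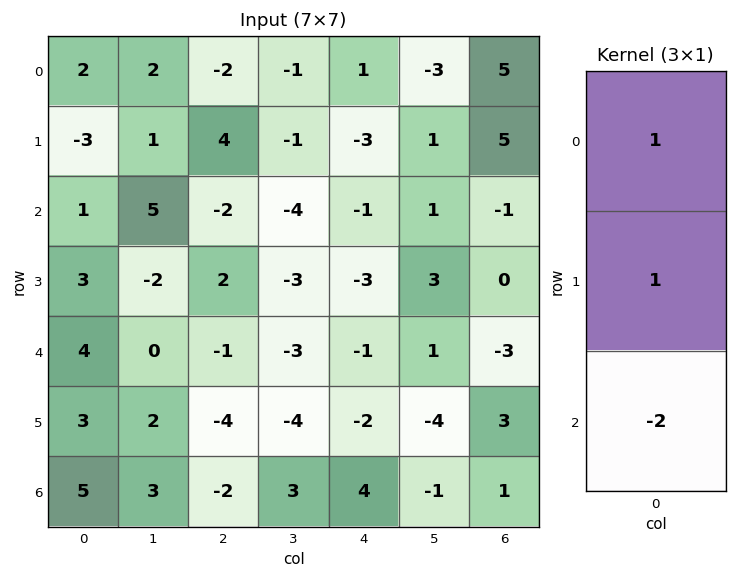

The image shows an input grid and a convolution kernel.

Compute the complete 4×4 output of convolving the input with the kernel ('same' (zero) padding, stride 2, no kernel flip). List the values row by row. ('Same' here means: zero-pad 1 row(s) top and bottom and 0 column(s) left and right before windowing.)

8 -10 7 -5
-8 -2 2 4
1 9 0 -9
8 -6 2 4

Output[0,0]: The receptive field on the zero-padded input at this output position is [0 / 2 / -3]. Elementwise product with the kernel and sum: 0·1 + 2·1 + -3·-2.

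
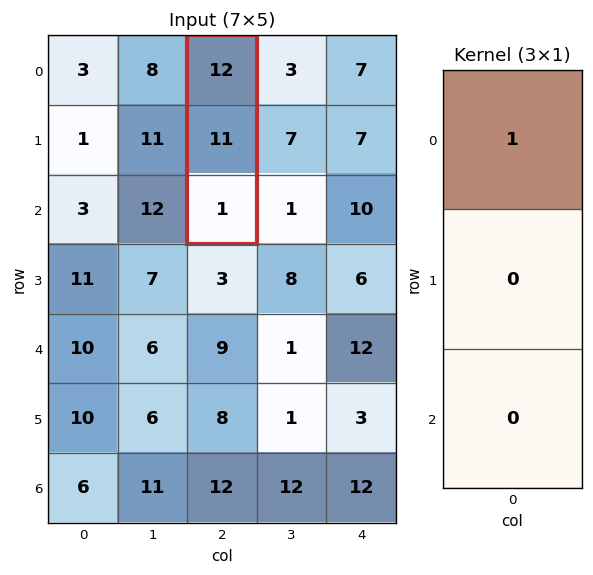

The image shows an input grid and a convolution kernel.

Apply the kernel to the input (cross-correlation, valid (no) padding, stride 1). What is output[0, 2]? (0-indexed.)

12

The receptive field on the input at this output position is [12 / 11 / 1]. Elementwise product with the kernel and sum: 12·1.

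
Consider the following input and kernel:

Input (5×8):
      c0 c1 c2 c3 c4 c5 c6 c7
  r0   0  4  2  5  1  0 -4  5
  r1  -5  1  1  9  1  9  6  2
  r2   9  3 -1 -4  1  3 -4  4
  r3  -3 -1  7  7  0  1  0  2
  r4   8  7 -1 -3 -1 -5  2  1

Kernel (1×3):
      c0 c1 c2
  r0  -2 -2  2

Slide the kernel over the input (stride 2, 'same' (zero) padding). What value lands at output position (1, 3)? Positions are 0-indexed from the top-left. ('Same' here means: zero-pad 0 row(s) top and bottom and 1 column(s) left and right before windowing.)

The receptive field on the zero-padded input at this output position is [3 -4 4]. Elementwise product with the kernel and sum: 3·-2 + -4·-2 + 4·2.

10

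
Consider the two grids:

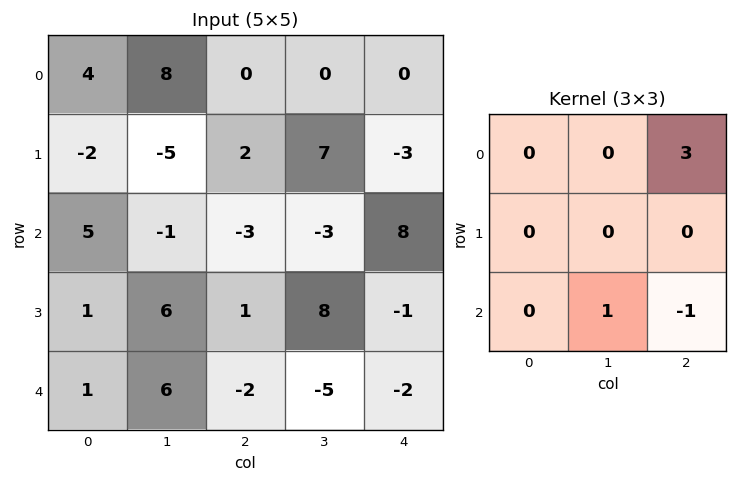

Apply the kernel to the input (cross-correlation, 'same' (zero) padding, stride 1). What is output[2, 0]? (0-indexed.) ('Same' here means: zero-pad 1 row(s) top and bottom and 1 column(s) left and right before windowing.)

The receptive field on the zero-padded input at this output position is [0 -2 -5 / 0 5 -1 / 0 1 6]. Elementwise product with the kernel and sum: -5·3 + 1·1 + 6·-1.

-20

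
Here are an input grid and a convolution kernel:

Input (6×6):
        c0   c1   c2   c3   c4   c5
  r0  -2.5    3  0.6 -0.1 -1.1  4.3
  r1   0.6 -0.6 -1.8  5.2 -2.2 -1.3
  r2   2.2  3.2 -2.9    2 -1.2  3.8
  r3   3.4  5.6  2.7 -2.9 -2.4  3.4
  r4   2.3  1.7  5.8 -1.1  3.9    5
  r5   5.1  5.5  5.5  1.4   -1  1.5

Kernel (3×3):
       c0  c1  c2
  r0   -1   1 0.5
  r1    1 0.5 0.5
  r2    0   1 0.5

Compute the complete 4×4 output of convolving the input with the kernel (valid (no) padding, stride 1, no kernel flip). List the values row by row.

Output[0,0]: The receptive field on the input at this output position is [-2.5 3 0.6 / 0.6 -0.6 -1.8 / 2.2 3.2 -2.9]. Elementwise product with the kernel and sum: -2.5·-1 + 3·1 + 0.6·0.5 + 0.6·1 + -0.6·0.5 + -1.8·0.5 + 3.2·1 + -2.9·0.5.

6.95 -3.25 -0.15 5.3
7.2 5.4 -0.7 -5.45
11.7 5.65 5.2 2.7
17.85 5.9 1.3 5.3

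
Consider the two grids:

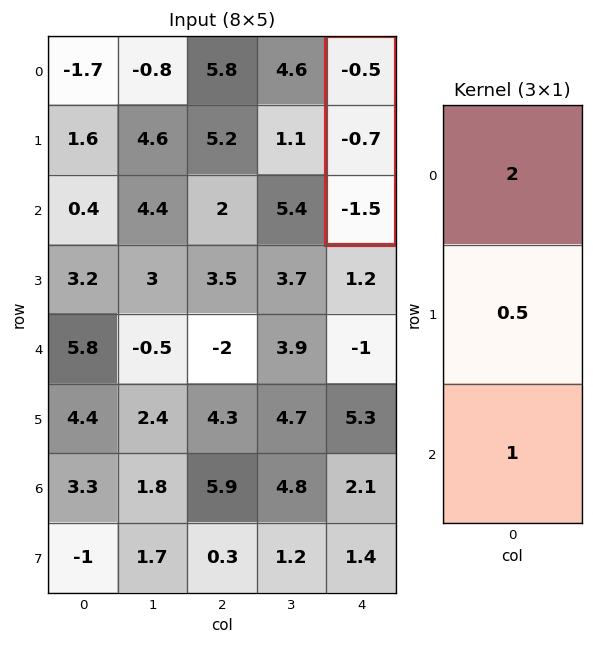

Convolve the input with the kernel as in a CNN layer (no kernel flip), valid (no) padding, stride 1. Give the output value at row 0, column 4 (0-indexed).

The receptive field on the input at this output position is [-0.5 / -0.7 / -1.5]. Elementwise product with the kernel and sum: -0.5·2 + -0.7·0.5 + -1.5·1.

-2.85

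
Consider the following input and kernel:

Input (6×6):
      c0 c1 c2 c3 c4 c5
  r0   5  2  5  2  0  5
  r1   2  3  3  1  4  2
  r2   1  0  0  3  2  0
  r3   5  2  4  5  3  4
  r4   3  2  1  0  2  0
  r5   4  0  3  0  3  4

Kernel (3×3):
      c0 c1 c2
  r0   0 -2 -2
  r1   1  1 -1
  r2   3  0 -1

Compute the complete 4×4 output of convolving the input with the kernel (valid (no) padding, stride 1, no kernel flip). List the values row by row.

Output[0,0]: The receptive field on the input at this output position is [5 2 5 / 2 3 3 / 1 0 0]. Elementwise product with the kernel and sum: 2·-2 + 5·-2 + 2·1 + 3·1 + 3·-1 + 1·3 + 0·-1.
Output[0,1]: The receptive field on the input at this output position is [2 5 2 / 3 3 1 / 0 0 3]. Elementwise product with the kernel and sum: 5·-2 + 2·-2 + 3·1 + 3·1 + 1·-1 + 0·3 + 3·-1.

-9 -12 -6 2
0 -10 0 4
11 1 -3 0
1 -15 -11 -16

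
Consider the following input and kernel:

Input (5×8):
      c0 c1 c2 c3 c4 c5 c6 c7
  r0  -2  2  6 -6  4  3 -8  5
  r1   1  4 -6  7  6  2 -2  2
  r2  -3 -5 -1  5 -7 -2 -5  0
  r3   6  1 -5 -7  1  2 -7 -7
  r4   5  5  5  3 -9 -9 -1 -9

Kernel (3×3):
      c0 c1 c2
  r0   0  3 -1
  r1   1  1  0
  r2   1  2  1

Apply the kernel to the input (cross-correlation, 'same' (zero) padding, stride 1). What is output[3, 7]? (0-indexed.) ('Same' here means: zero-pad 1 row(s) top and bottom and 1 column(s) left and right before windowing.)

-33

The receptive field on the zero-padded input at this output position is [-5 0 0 / -7 -7 0 / -1 -9 0]. Elementwise product with the kernel and sum: 0·3 + 0·-1 + -7·1 + -7·1 + -1·1 + -9·2 + 0·1.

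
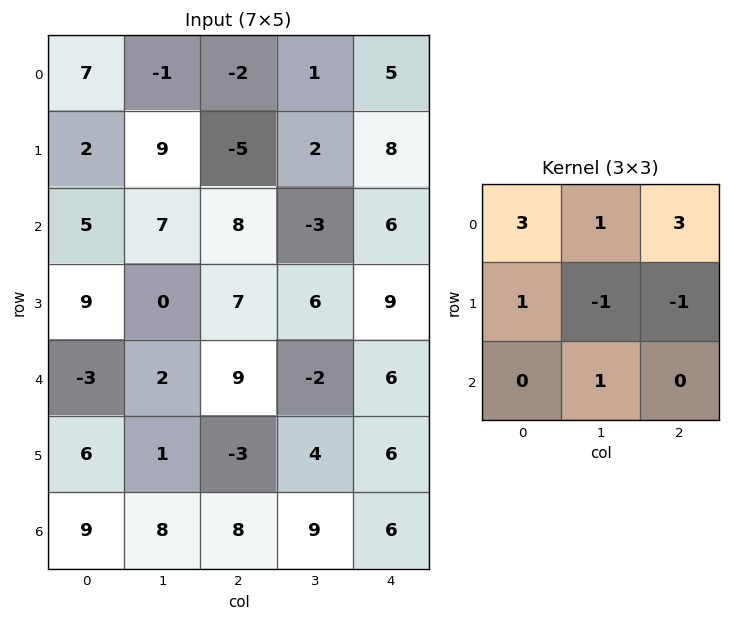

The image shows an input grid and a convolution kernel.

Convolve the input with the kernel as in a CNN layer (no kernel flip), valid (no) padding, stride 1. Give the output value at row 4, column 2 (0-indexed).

The receptive field on the input at this output position is [9 -2 6 / -3 4 6 / 8 9 6]. Elementwise product with the kernel and sum: 9·3 + -2·1 + 6·3 + -3·1 + 4·-1 + 6·-1 + 9·1.

39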